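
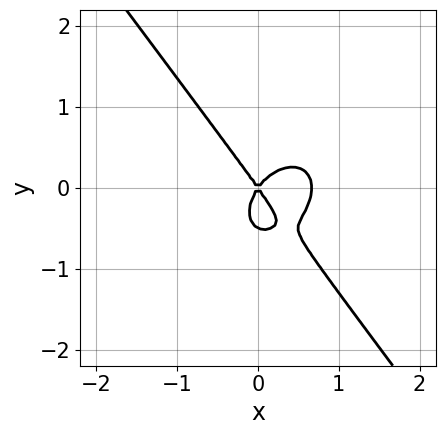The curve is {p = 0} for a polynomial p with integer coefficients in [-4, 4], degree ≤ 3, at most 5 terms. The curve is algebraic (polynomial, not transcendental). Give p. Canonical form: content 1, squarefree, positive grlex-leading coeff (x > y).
(a) Degree: the shape is more complex than any degree-2 curve, so deg p = 3.
(b) Checking where it meets the axes: one x-axis crossing is at x = 0; one y-axis crossing is at y = 0.
(c) Matching integer coefficients to the picture gives p.

3*x^3 + x*y^2 + 2*y^3 - 2*x^2 + y^2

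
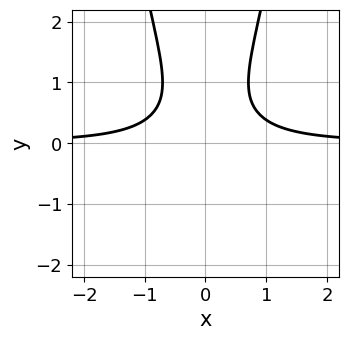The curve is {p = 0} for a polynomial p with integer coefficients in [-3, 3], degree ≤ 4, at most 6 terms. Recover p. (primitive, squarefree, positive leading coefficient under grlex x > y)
2*x^2*y - y^2 + y - 1

The degree is 3 — no degree-2 curve has this shape.
Symmetries: the x ↦ −x reflection is a symmetry, so x appears only in even powers.
Reading off the gridlines: it misses every integer gridline on the y-axis; it misses every integer gridline on the x-axis.
Assembling these constraints gives the stated polynomial.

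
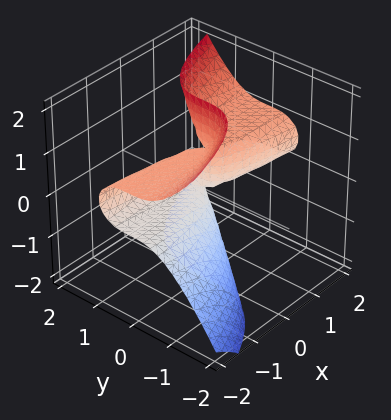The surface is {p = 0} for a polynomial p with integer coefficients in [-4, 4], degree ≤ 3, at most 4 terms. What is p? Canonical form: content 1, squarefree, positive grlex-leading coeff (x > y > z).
(a) The degree is 3 — the shape is more complex than any degree-2 surface.
(b) Checking where it meets the axes: every point of the x-axis in the box is on the surface; every point of the z-axis in the box is on the surface; it crosses the y-axis at the gridline y = 0.
(c) Together with the visible shape, these determine p as stated.

x*z^2 - y^3 - x*z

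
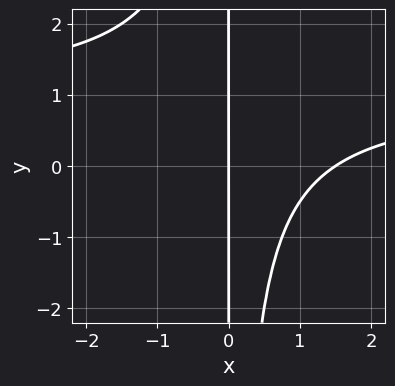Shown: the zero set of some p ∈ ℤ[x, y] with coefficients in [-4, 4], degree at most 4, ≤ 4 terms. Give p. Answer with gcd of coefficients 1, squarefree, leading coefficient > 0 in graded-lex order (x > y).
(a) Degree: a generic line meets the curve in up to 3 points, so deg p = 3.
(b) From the axis intercepts and sections: every point of the y-axis in the box is on the curve; it meets the x-axis at x = 0 (among the integer gridlines).
(c) Assembling these constraints gives the stated polynomial.

2*x^2*y - 2*x^2 + 3*x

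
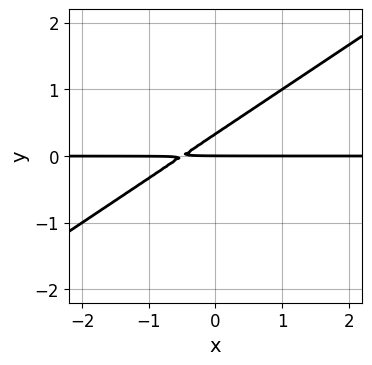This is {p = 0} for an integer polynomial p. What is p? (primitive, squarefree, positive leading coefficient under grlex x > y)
2*x*y - 3*y^2 + y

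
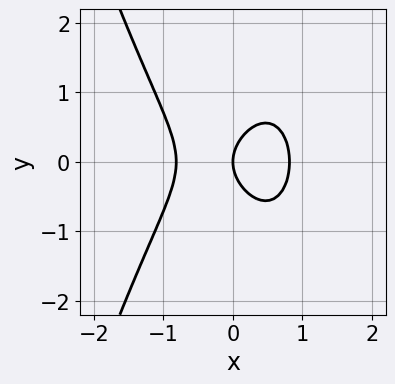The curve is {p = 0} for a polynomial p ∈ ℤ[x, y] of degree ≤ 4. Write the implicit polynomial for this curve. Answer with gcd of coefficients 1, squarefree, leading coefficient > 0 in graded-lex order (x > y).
First, the degree is 3 — no degree-2 curve has this shape.
Then, symmetries: mirror symmetry y ↦ −y ⇒ only even powers of y.
Next, reading off the gridlines: one y-axis crossing is at y = 0; it crosses the x-axis at the gridline x = 0.
Finally, putting this together gives p.

3*x^3 + 2*y^2 - 2*x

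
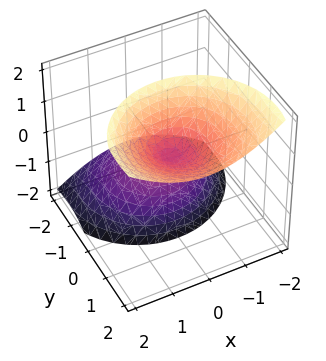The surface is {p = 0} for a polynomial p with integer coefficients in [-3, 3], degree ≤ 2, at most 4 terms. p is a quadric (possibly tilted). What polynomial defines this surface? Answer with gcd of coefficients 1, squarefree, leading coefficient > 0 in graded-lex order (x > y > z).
2*x^2 + 2*y^2 - 3*y*z - z^2

(a) I count 2 distinct pieces. Treating them together as one polynomial.
(b) deg p = 2. The shape is more complex than any degree-1 surface.
(c) Checking where it meets the axes: it meets the y-axis at y = 0 (among the integer gridlines); it crosses the x-axis at the gridline x = 0.
(d) Matching integer coefficients to the picture gives p.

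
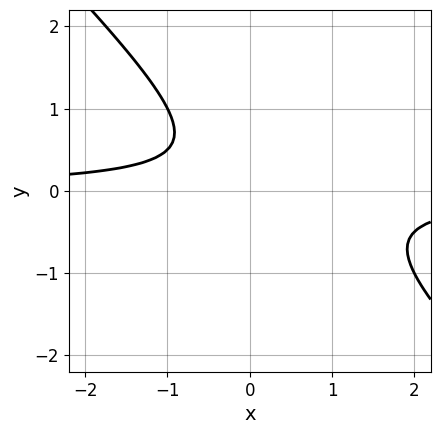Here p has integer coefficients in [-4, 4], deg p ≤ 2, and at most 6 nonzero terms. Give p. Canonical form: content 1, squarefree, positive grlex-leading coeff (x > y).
2*x*y + 2*y^2 - y + 1

1. Degree: a generic line meets the curve in up to 2 points, so deg p = 2.
2. Reading off the gridlines: the curve avoids every integer x-axis point in the box; the curve avoids every integer y-axis point in the box.
3. Assembling these constraints gives the stated polynomial.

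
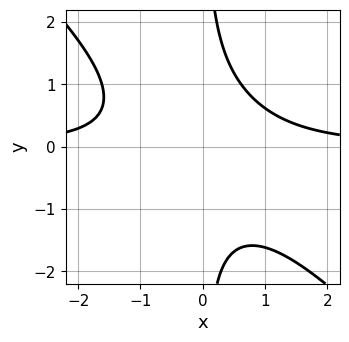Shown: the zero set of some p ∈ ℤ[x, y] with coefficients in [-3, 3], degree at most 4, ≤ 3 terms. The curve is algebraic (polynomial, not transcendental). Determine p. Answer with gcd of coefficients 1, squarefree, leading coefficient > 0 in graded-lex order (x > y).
x^2*y + x*y^2 - 1

(a) Degree: a generic line meets the curve in up to 3 points, so deg p = 3.
(b) From the axis intercepts and sections: it misses every integer gridline on the y-axis; the curve avoids every integer x-axis point in the box.
(c) Assembling these constraints gives the stated polynomial.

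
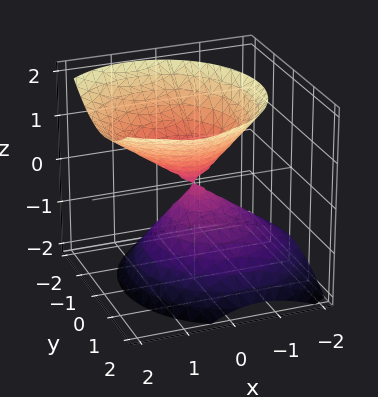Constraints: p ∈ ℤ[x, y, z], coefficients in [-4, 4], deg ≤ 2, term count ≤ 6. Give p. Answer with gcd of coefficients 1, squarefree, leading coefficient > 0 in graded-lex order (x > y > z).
3*x^2 - 2*x*z + 3*y^2 - 3*z^2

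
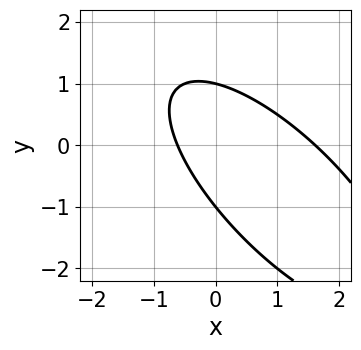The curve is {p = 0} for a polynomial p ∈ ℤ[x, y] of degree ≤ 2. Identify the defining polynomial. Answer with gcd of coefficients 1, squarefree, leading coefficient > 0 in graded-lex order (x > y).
2*x^2 + 3*x*y + 2*y^2 - 2*x - 2

(a) Degree: the shape is more complex than any degree-1 curve, so deg p = 2.
(b) From the axis intercepts and sections: the y-axis gridline crossings are at y ∈ {-1, 1}.
(c) Putting this together gives p.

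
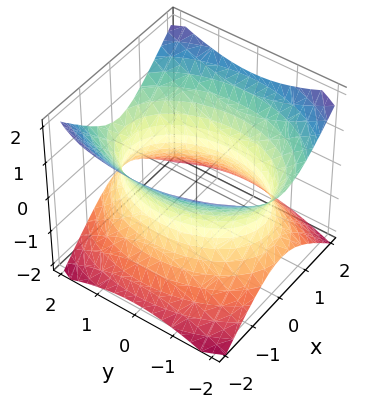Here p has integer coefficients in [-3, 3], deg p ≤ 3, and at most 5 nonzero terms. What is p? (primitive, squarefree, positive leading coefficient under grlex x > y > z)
First, the degree is 2 — an hourglass — one-sheet hyperboloid; a quadric.
Next, symmetries: the x ↦ −x reflection is a symmetry, so x appears only in even powers; the y ↦ −y reflection is a symmetry, so y appears only in even powers; mirror symmetry z ↦ −z ⇒ only even powers of z.
Then, checking where it meets the axes: it misses every integer gridline on the z-axis.
Finally, together with the visible shape, these determine p as stated.

2*x^2 + y^2 - 2*z^2 - 3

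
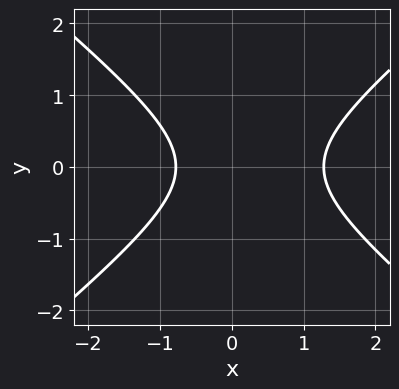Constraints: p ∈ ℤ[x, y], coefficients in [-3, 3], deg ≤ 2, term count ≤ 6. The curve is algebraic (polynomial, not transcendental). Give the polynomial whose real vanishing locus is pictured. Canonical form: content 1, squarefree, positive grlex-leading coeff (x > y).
2*x^2 - 3*y^2 - x - 2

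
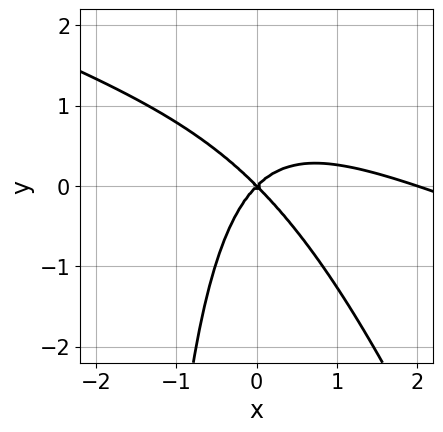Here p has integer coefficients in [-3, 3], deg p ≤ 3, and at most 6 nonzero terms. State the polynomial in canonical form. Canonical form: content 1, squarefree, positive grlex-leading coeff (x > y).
x^3 + 3*x^2*y + x*y^2 - 2*x^2 + 2*y^2

First, degree: the shape is more complex than any degree-2 curve, so deg p = 3.
Then, from the visible intercepts: it crosses the y-axis at the gridline y = 0; the x-axis gridline crossings are at x ∈ {0, 2}.
Finally, these observations pin down the coefficients.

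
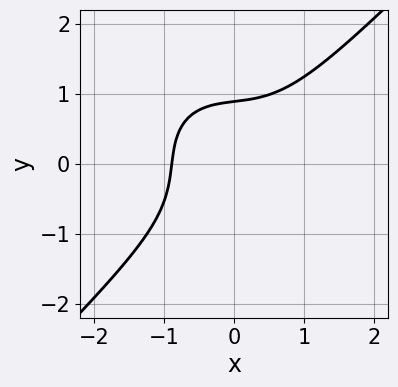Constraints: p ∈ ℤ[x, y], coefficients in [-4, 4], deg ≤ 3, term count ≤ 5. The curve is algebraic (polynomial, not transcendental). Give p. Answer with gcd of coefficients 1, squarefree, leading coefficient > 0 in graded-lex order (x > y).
3*x^3 - 3*y^3 + x - y + 3

First, deg p = 3.
Finally, matching integer coefficients to the picture gives p.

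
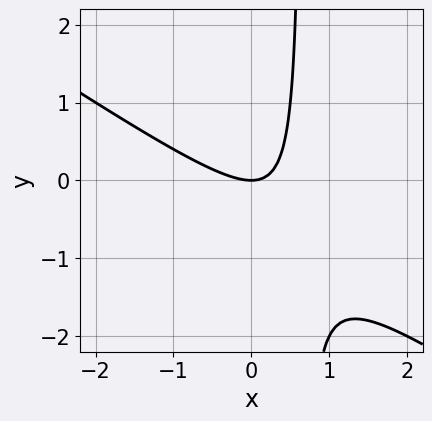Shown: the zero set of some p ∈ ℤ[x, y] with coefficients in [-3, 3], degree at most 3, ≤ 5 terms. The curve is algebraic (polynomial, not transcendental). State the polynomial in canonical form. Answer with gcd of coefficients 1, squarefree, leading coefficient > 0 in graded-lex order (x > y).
2*x^2 + 3*x*y - 2*y

(a) deg p = 2.
(b) Against the integer gridlines: it crosses the y-axis at the gridline y = 0; it meets the x-axis at x = 0 (among the integer gridlines).
(c) The integer polynomial consistent with all of this is the stated p.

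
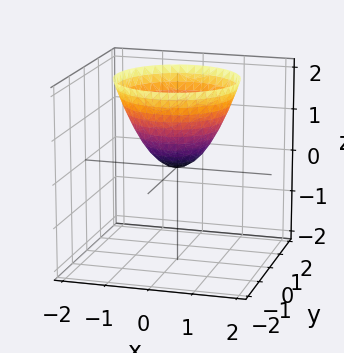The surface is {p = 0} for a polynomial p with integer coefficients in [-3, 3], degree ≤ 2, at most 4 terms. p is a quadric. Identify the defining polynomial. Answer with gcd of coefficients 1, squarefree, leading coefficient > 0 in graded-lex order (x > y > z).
Degree: a single bowl opening along one axis; a quadric, so deg p = 2.
Symmetries: every cross-section ⟂ z is a circle, so x, y appear only via x² + y².
Against the integer gridlines: a circular section at z = 2 has radius between 1 and 2; one z-axis crossing is at z = 0.
Putting this together gives p.

x^2 + y^2 - z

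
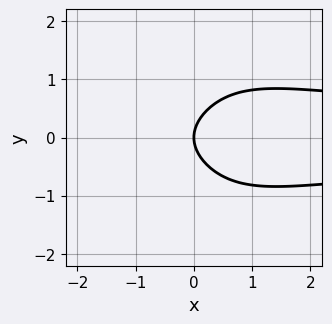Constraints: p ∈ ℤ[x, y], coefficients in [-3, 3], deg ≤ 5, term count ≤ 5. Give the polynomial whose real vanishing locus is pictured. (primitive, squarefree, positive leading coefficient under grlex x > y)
x^2*y^2 + 2*y^2 - 2*x

First, degree: the shape is more complex than any degree-3 curve, so deg p = 4.
Next, symmetries: the y ↦ −y reflection is a symmetry, so y appears only in even powers.
Next, checking where it meets the axes: it crosses the x-axis at the gridline x = 0; one y-axis crossing is at y = 0.
Finally, the integer polynomial consistent with all of this is the stated p.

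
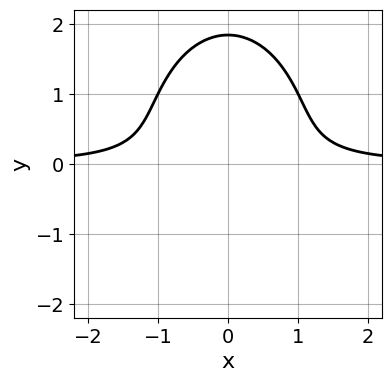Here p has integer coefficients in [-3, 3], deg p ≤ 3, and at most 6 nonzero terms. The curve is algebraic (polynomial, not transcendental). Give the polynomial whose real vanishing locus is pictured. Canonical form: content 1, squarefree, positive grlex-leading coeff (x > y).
First, the degree is 3 — a generic line meets the curve in up to 3 points.
Then, symmetries: the x ↦ −x reflection is a symmetry, so x appears only in even powers.
Next, observable constraints: it misses every integer gridline on the x-axis.
Finally, together with the visible shape, these determine p as stated.

2*x^2*y + y^3 - y^2 - y - 1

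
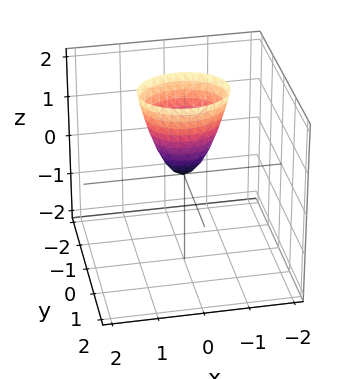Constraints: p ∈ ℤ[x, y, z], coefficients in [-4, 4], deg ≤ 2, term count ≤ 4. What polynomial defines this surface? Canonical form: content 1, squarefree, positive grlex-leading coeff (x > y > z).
2*x^2 + 3*y^2 - z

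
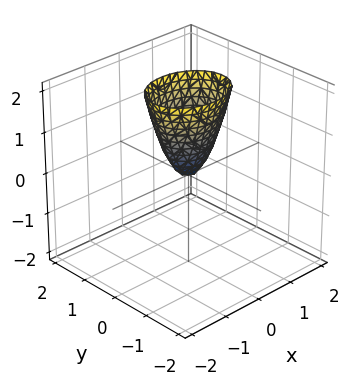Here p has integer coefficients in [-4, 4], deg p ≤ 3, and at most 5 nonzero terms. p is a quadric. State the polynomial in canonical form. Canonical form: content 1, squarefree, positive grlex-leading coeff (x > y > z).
First, degree: a paraboloid; a quadric, so deg p = 2.
Then, symmetries: mirror symmetry x ↦ −x ⇒ only even powers of x; the y ↦ −y reflection is a symmetry, so y appears only in even powers.
Next, reading off the gridlines: it meets the z-axis at z = 0 (among the integer gridlines); one y-axis crossing is at y = 0; it crosses the x-axis at the gridline x = 0.
Finally, together with the visible shape, these determine p as stated.

2*x^2 + 3*y^2 - z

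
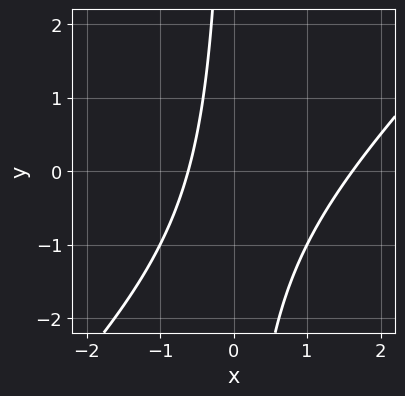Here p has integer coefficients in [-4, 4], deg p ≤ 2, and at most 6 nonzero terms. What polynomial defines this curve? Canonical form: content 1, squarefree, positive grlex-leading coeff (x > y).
First, deg p = 2. No degree-1 curve has this shape.
Next, checking where it meets the axes: no y-intercept at any integer in the box.
Finally, these observations pin down the coefficients.

x^2 - x*y - x - 1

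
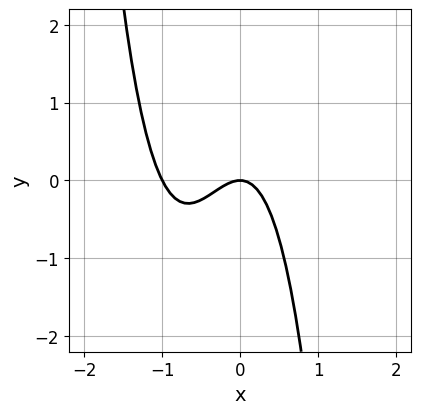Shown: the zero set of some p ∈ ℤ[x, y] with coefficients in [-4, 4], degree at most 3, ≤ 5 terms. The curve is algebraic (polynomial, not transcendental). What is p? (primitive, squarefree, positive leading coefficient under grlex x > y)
(a) Degree: no degree-2 curve has this shape, so deg p = 3.
(b) From the visible intercepts: one y-axis crossing is at y = 0; the x-axis gridline crossings are at x ∈ {-1, 0}.
(c) Fitting integer coefficients to these (and the overall shape) gives p.

2*x^3 + 2*x^2 + y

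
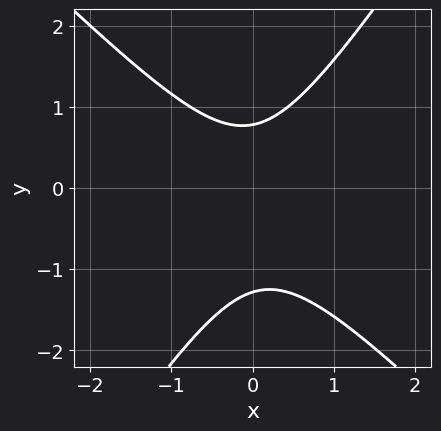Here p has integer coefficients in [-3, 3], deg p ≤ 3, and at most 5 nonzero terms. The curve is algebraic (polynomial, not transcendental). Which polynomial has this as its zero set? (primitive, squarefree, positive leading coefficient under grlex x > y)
First, the degree is 2 — no degree-1 curve has this shape.
Then, from the axis intercepts and sections: no x-intercept at any integer in the box.
Finally, fitting integer coefficients to these (and the overall shape) gives p.

3*x^2 + x*y - 2*y^2 - y + 2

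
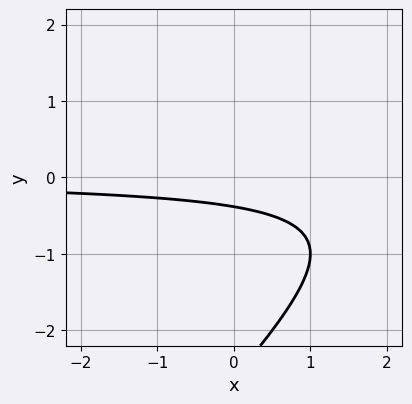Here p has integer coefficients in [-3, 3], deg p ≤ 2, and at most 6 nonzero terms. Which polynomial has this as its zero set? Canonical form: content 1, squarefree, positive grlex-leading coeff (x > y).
x*y - y^2 - 3*y - 1

1. deg p = 2.
2. From the axis intercepts and sections: the curve avoids every integer x-axis point in the box.
3. Matching integer coefficients to the picture gives p.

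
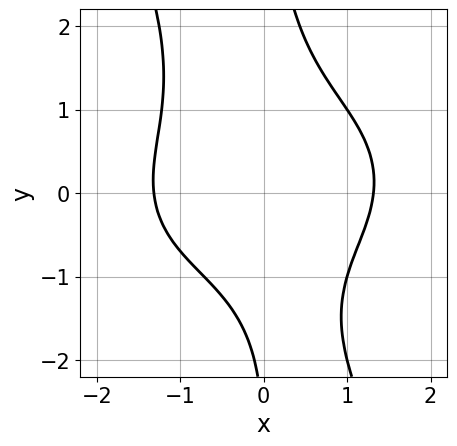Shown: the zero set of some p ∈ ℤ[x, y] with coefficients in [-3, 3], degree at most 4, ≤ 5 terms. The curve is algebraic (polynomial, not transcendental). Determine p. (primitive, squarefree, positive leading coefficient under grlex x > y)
(a) deg p = 4. No degree-3 curve has this shape.
(b) Reading off the gridlines: the curve avoids every integer y-axis point in the box.
(c) Together with the visible shape, these determine p as stated.

x^4 + 2*x^2*y^2 + x*y^3 - y - 3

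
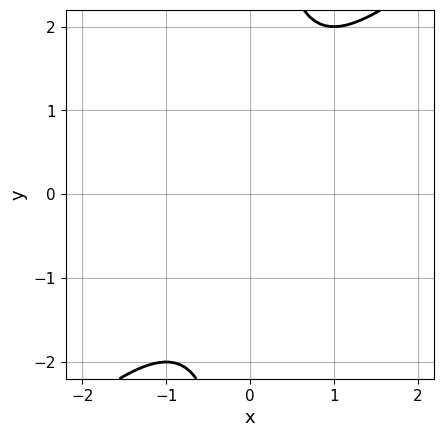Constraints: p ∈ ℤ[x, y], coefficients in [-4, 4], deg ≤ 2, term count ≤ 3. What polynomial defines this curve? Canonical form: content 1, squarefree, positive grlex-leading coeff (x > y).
x^2 - x*y + 1

The degree is 2 — a generic line meets the curve in up to 2 points.
Checking where it meets the axes: the curve avoids every integer y-axis point in the box; the curve avoids every integer x-axis point in the box.
Assembling these constraints gives the stated polynomial.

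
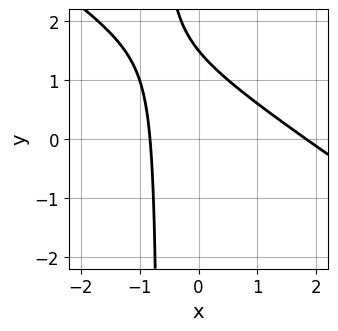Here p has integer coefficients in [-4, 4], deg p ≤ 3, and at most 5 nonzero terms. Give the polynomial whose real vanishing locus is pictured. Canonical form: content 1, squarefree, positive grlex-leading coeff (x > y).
2*x^2 + 3*x*y - 2*x + 2*y - 3

(a) Degree: the shape is more complex than any degree-1 curve, so deg p = 2.
(b) Putting this together gives p.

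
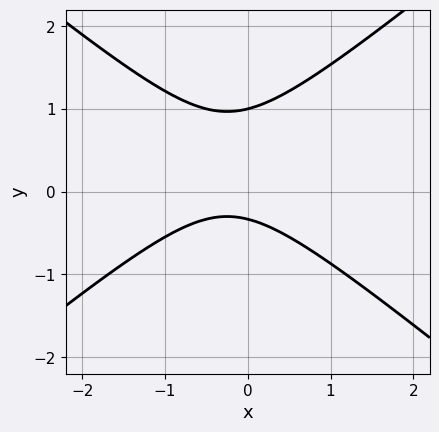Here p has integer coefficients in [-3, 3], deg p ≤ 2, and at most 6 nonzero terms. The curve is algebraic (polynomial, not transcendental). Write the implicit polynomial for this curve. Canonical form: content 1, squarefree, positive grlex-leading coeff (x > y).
First, deg p = 2. The shape is more complex than any degree-1 curve.
Next, against the integer gridlines: it misses every integer gridline on the x-axis; one y-axis crossing is at y = 1.
Finally, together with the visible shape, these determine p as stated.

2*x^2 - 3*y^2 + x + 2*y + 1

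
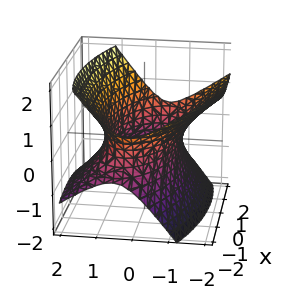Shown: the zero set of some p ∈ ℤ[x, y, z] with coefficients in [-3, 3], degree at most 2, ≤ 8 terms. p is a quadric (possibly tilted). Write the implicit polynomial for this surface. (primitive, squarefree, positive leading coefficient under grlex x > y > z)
(a) The degree is 2 — no degree-1 surface has this shape.
(b) From the visible intercepts: among the integer gridlines, it crosses the y-axis at y ∈ {-1, 1}; the surface avoids every integer z-axis point in the box.
(c) Putting this together gives p.

x^2 + x*y + 3*y^2 + 2*y*z - 3*z^2 - 3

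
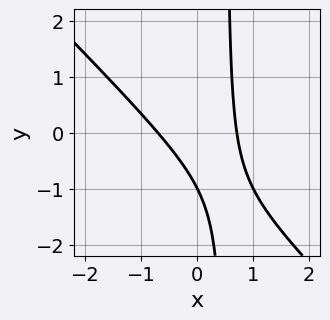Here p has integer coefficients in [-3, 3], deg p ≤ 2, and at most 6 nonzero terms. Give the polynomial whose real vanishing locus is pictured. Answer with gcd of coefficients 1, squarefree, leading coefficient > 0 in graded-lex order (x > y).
1. The degree is 2 — no degree-1 curve has this shape.
2. Reading off the gridlines: one y-axis crossing is at y = -1.
3. The integer polynomial consistent with all of this is the stated p.

2*x^2 + 2*x*y - y - 1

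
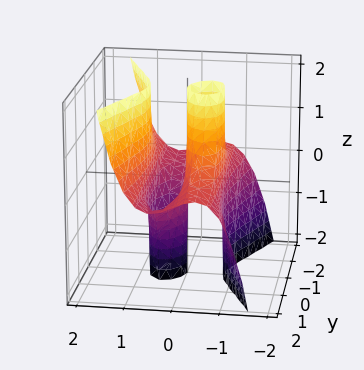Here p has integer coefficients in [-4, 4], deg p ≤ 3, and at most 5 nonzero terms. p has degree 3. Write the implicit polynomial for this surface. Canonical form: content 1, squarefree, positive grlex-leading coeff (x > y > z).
1. deg p = 3. The shape is more complex than any degree-2 surface.
2. Reading off the gridlines: the visible z-axis segment lies entirely on the surface; the visible y-axis segment lies entirely on the surface.
3. Putting this together gives p.

3*x^3 - y^2*z - 2*x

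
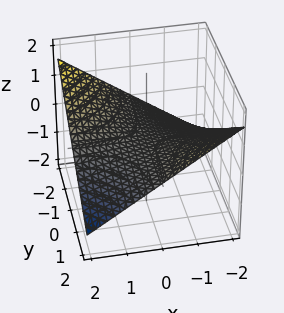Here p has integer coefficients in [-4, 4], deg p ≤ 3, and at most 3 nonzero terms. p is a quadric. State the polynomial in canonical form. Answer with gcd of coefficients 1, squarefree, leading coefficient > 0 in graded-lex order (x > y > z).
x*y + 3*z

(a) The degree is 2 — a hyperbolic paraboloid; a quadric.
(b) Against the integer gridlines: the visible x-axis segment lies entirely on the surface; one z-axis crossing is at z = 0; every point of the y-axis in the box is on the surface.
(c) Matching integer coefficients to the picture gives p.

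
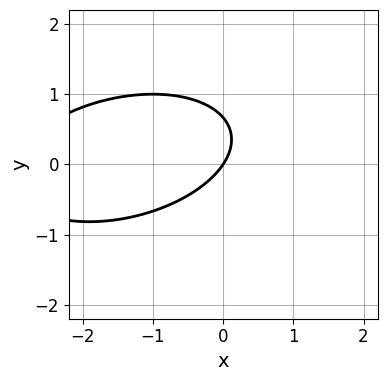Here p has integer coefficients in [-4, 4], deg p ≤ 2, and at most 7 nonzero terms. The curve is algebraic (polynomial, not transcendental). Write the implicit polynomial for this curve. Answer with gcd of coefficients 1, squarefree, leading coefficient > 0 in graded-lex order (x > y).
1. Degree: a generic line meets the curve in up to 2 points, so deg p = 2.
2. Against the integer gridlines: it crosses the y-axis at the gridline y = 0; it crosses the x-axis at the gridline x = 0.
3. Assembling these constraints gives the stated polynomial.

x^2 - x*y + 3*y^2 + 3*x - 2*y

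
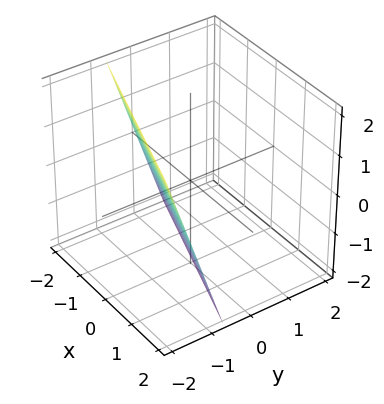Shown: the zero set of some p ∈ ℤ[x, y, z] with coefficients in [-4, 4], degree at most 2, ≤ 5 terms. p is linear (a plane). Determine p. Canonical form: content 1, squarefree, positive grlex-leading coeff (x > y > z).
x + 3*y + z + 2

1. deg p = 1. The surface is flat (a plane).
2. Reading off the gridlines: it crosses the x-axis at the gridline x = -2; one z-axis crossing is at z = -2.
3. Together with the visible shape, these determine p as stated.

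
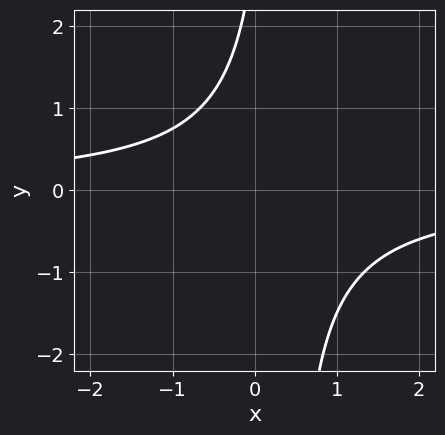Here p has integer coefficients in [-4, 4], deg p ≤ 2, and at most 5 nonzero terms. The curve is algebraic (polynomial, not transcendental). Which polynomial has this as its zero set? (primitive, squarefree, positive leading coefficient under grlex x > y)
First, degree: the shape is more complex than any degree-1 curve, so deg p = 2.
Then, checking where it meets the axes: the curve avoids every integer y-axis point in the box; no x-intercept at any integer in the box.
Finally, fitting integer coefficients to these (and the overall shape) gives p.

3*x*y - y + 3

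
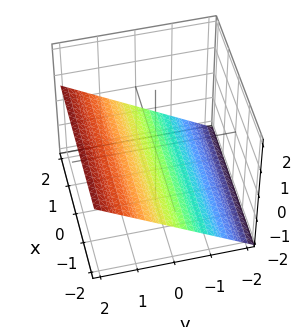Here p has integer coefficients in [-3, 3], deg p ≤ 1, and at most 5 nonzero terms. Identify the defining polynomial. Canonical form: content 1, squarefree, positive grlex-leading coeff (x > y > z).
2*y - 3*z - 2

1. The degree is 1 — the surface is flat (a plane).
2. Reading off the gridlines: the surface avoids every integer x-axis point in the box; it crosses the y-axis at the gridline y = 1.
3. Together with the visible shape, these determine p as stated.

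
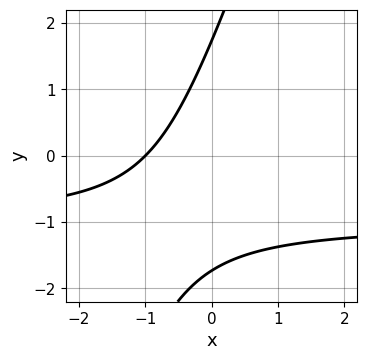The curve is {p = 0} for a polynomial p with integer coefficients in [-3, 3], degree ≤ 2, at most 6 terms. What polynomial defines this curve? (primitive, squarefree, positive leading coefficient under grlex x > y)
(a) The degree is 2 — a generic line meets the curve in up to 2 points.
(b) Checking where it meets the axes: it crosses the x-axis at the gridline x = -1.
(c) Fitting integer coefficients to these (and the overall shape) gives p.

3*x*y - y^2 + 3*x + 3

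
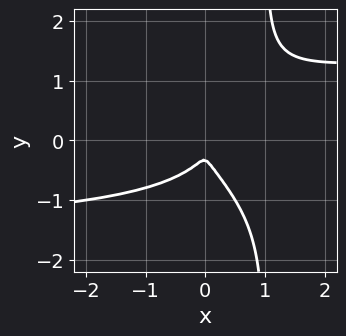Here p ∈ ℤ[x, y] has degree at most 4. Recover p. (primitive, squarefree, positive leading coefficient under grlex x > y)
x^2*y^2 + 3*x*y^3 - 3*y^3 - 3*x^2 - y^2

First, deg p = 4. No degree-3 curve has this shape.
Finally, putting this together gives p.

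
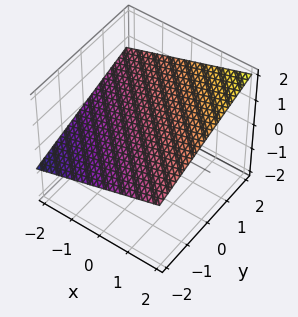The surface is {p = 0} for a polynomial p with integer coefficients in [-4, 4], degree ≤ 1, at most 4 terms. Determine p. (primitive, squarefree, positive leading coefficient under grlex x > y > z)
x + y - 3*z + 2

1. Degree: the surface is flat (a plane), so deg p = 1.
2. Reading off the gridlines: one y-axis crossing is at y = -2; one x-axis crossing is at x = -2.
3. These observations pin down the coefficients.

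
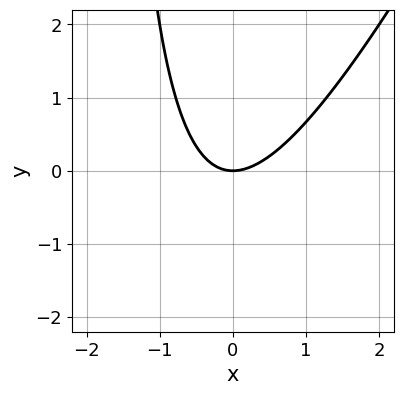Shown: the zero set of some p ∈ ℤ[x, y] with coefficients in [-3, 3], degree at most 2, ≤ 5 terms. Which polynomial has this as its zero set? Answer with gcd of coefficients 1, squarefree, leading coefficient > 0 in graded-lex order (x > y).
2*x^2 - x*y - 2*y

1. The degree is 2 — the shape is more complex than any degree-1 curve.
2. From the visible intercepts: it meets the x-axis at x = 0 (among the integer gridlines); it meets the y-axis at y = 0 (among the integer gridlines).
3. These observations pin down the coefficients.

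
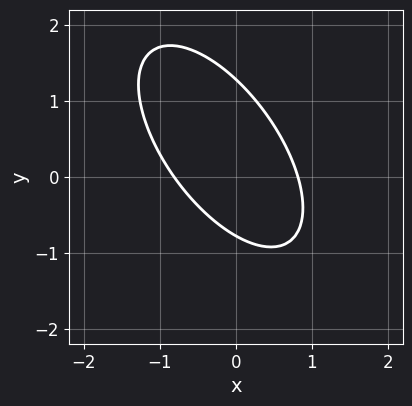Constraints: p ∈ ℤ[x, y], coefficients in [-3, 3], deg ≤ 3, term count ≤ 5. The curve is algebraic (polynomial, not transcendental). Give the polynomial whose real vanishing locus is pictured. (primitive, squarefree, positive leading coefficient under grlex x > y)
1. deg p = 2.
2. Putting this together gives p.

3*x^2 + 3*x*y + 2*y^2 - y - 2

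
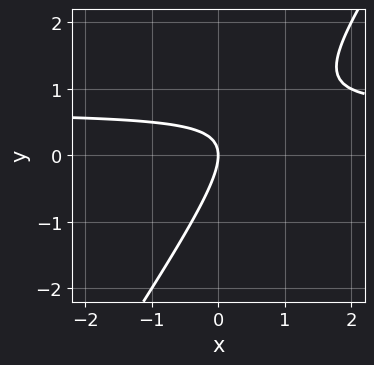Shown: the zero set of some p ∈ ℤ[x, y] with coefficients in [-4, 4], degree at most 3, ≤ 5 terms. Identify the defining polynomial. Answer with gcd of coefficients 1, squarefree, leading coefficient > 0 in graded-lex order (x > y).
First, degree: a generic line meets the curve in up to 2 points, so deg p = 2.
Next, reading off the gridlines: one x-axis crossing is at x = 0; one y-axis crossing is at y = 0.
Finally, putting this together gives p.

3*x*y - 2*y^2 - 2*x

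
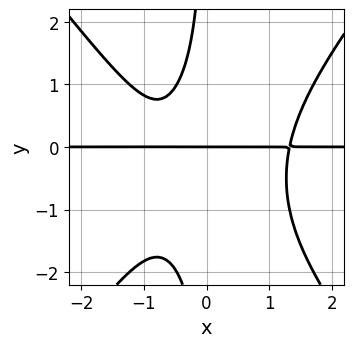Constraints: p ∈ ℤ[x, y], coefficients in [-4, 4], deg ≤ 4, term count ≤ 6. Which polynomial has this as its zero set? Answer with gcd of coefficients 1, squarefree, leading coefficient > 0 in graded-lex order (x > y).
3*x^3*y - 2*x*y^3 - 2*x*y^2 - 3*x*y - 3*y

(a) The degree is 4 — no degree-3 curve has this shape.
(b) Observable constraints: every point of the x-axis in the box is on the curve; it crosses the y-axis at the gridline y = 0.
(c) These observations pin down the coefficients.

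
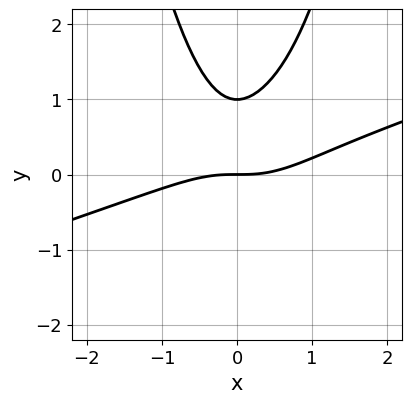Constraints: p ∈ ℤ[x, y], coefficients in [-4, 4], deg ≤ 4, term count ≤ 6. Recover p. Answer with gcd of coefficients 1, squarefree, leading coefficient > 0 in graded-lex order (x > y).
x^3 - 3*x^2*y + 2*y^2 - 2*y

deg p = 3. No degree-2 curve has this shape.
From the axis intercepts and sections: it crosses the x-axis at the gridline x = 0; among the integer gridlines, it crosses the y-axis at y ∈ {0, 1}.
Together with the visible shape, these determine p as stated.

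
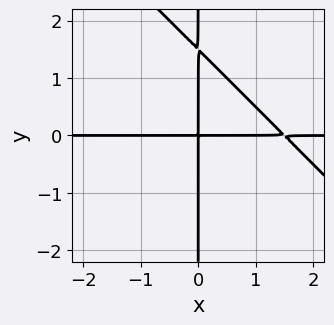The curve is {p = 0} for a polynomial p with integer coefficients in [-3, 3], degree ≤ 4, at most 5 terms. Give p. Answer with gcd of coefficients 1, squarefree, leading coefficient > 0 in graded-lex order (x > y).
2*x^2*y + 2*x*y^2 - 3*x*y

The degree is 3 — the shape is more complex than any degree-2 curve.
Observable constraints: the visible x-axis segment lies entirely on the curve; the visible y-axis segment lies entirely on the curve.
Assembling these constraints gives the stated polynomial.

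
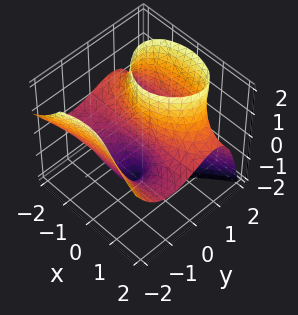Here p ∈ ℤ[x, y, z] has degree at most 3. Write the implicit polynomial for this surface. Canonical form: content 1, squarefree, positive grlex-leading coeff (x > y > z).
x^2*z + y^3 - y*z - 2*y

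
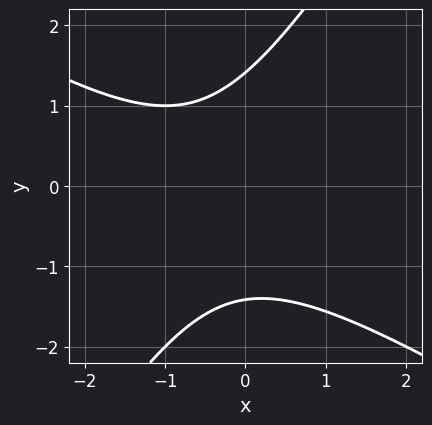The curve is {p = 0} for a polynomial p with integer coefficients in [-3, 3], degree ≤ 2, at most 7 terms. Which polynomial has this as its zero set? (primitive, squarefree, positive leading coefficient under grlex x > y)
x^2 + x*y - y^2 + x + 2

deg p = 2. A generic line meets the curve in up to 2 points.
From the visible intercepts: the curve avoids every integer x-axis point in the box.
These observations pin down the coefficients.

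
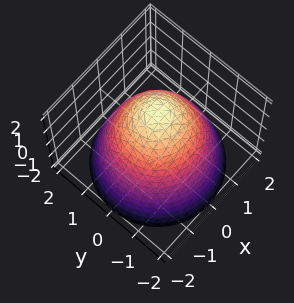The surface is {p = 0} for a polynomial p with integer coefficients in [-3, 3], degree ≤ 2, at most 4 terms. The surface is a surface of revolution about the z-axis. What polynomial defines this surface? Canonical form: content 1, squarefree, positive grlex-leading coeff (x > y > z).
x^2 + y^2 + z - 2

First, deg p = 2. No degree-1 surface has this shape.
Then, symmetries: rotational symmetry about the z-axis ⇒ p depends on x, y only through x² + y².
Next, from the visible intercepts: it crosses the z-axis at the gridline z = 2; a circular section at z = 1 has radius exactly 1.
Finally, fitting integer coefficients to these (and the overall shape) gives p.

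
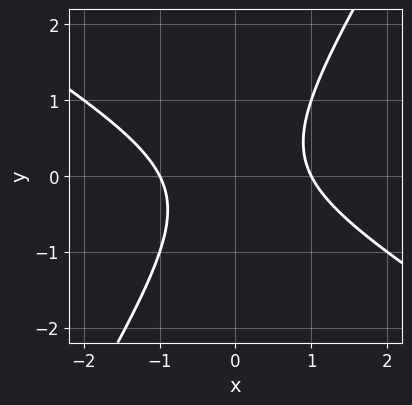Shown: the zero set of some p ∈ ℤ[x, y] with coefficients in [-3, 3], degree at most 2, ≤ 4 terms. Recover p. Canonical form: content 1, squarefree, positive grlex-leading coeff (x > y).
First, the degree is 2 — a generic line meets the curve in up to 2 points.
Next, against the integer gridlines: the x-axis gridline crossings are at x ∈ {-1, 1}; it misses every integer gridline on the y-axis.
Finally, matching integer coefficients to the picture gives p.

x^2 + x*y - y^2 - 1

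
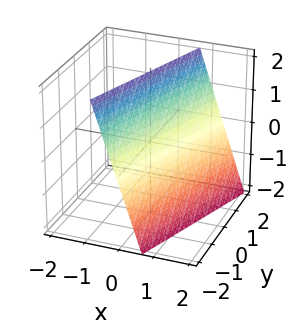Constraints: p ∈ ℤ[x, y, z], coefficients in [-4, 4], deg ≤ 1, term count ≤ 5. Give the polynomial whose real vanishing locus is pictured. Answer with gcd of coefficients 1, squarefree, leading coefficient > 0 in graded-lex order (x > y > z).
3*x - y + z - 2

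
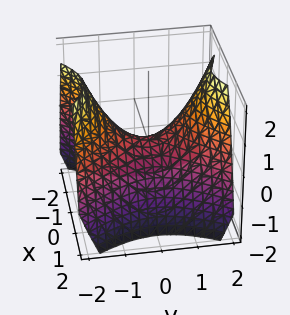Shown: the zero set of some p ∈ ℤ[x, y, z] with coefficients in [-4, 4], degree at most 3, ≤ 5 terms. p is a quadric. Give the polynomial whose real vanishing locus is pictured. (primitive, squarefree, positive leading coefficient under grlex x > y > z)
3*x^2 - 2*y^2 + 3*z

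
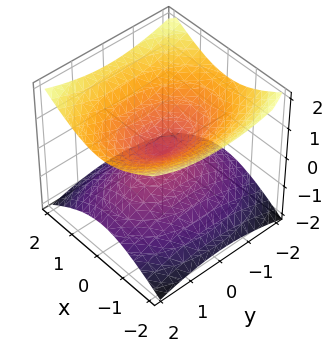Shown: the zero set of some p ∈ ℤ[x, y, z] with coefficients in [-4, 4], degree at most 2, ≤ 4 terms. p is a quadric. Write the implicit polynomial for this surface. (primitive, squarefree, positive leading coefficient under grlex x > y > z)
2*x^2 + y^2 - 3*z^2

First, deg p = 2. Two nappes meeting at a single point; a quadric.
Then, symmetries: it's symmetric under y → −y, forcing even powers of y; mirror symmetry z ↦ −z ⇒ only even powers of z; mirror symmetry x ↦ −x ⇒ only even powers of x.
Then, reading off the gridlines: it crosses the x-axis at the gridline x = 0; one y-axis crossing is at y = 0; it crosses the z-axis at the gridline z = 0.
Finally, matching integer coefficients to the picture gives p.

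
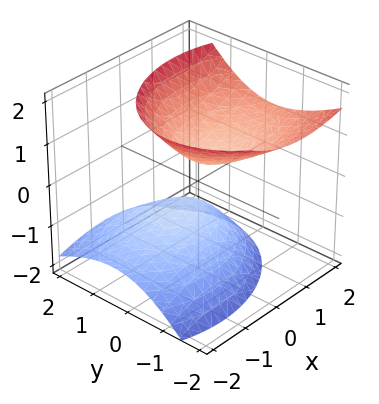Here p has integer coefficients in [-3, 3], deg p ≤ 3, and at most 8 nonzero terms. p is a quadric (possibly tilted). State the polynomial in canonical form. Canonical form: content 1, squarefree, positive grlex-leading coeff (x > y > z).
2*x^2 - 2*x*z + 3*y^2 + 2*y*z - 3*z^2 + 1

I count 2 distinct pieces. They look like related sheets of one shape, so recover p as a whole.
The degree is 2 — no degree-1 surface has this shape.
Reading off the gridlines: the surface avoids every integer x-axis point in the box; no y-intercept at any integer in the box.
Together with the visible shape, these determine p as stated.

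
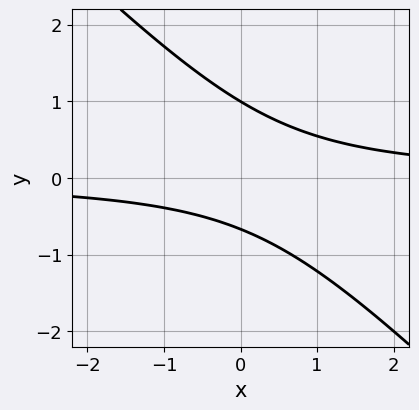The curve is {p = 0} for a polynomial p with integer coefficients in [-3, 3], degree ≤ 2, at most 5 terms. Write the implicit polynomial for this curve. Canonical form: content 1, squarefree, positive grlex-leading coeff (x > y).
3*x*y + 3*y^2 - y - 2

1. Degree: a generic line meets the curve in up to 2 points, so deg p = 2.
2. Observable constraints: it misses every integer gridline on the x-axis; it meets the y-axis at y = 1 (among the integer gridlines).
3. Together with the visible shape, these determine p as stated.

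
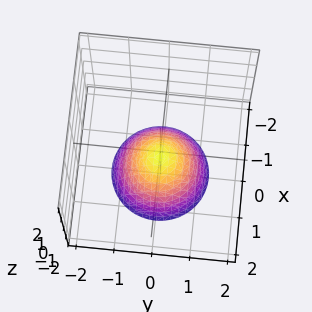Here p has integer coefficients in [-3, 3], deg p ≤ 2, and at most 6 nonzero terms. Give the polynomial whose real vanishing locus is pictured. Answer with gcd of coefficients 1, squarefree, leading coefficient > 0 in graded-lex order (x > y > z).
2*x^2 + 2*y^2 + 2*z + 1

First, degree: a generic line meets the surface in up to 2 points, so deg p = 2.
Next, symmetries: rotational symmetry about the z-axis ⇒ p depends on x, y only through x² + y².
Then, observable constraints: it misses every integer gridline on the y-axis; a circular section at z = -2 has radius between 1 and 2; it misses every integer gridline on the x-axis.
Finally, putting this together gives p.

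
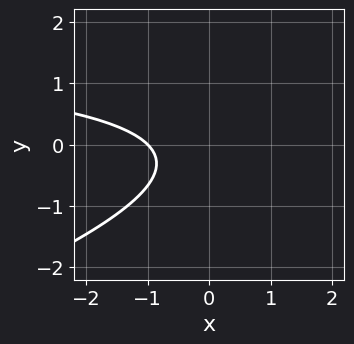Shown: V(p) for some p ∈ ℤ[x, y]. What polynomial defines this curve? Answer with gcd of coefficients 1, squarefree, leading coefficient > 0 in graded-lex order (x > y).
x*y - 3*y^2 - 2*x - y - 2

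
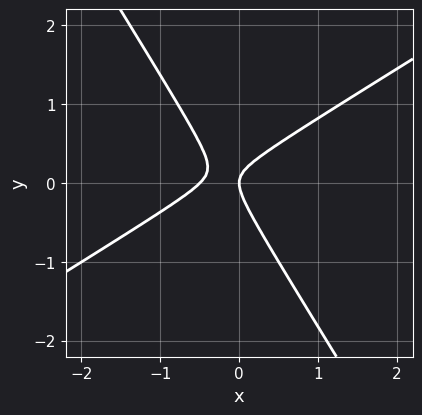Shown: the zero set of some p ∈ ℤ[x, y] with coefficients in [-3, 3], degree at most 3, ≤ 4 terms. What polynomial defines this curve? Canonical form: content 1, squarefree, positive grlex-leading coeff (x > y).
deg p = 2. A generic line meets the curve in up to 2 points.
Checking where it meets the axes: it meets the x-axis at x = 0 (among the integer gridlines); it crosses the y-axis at the gridline y = 0.
Fitting integer coefficients to these (and the overall shape) gives p.

2*x^2 - 2*x*y - 2*y^2 + x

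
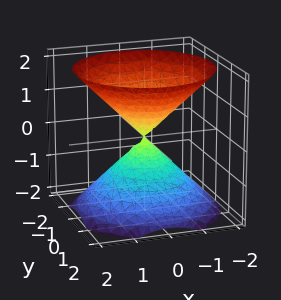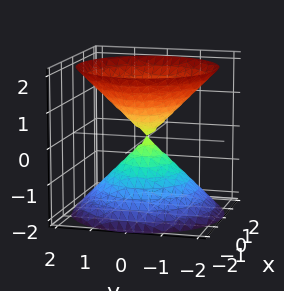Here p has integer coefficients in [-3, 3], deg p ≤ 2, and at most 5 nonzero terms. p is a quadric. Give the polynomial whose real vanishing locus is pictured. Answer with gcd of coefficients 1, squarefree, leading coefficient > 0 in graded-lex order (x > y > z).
(a) There are 2 components. Treating them together as one polynomial.
(b) Degree: a double cone through the origin; a quadric, so deg p = 2.
(c) Symmetries: the z ↦ −z reflection is a symmetry, so z appears only in even powers; rotational symmetry about the z-axis ⇒ p depends on x, y only through x² + y².
(d) Checking where it meets the axes: it crosses the x-axis at the gridline x = 0; a circular section at z = -1 has radius exactly 1; it meets the y-axis at y = 0 (among the integer gridlines).
(e) Assembling these constraints gives the stated polynomial.

x^2 + y^2 - z^2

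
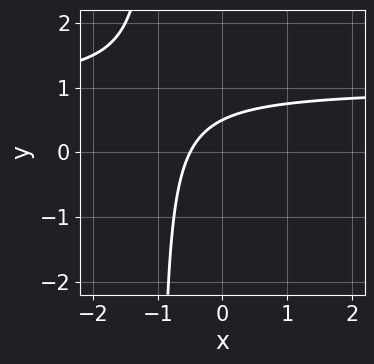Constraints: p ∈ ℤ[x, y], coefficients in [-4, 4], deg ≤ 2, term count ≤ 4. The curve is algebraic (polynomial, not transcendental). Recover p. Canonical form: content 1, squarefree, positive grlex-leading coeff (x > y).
1. deg p = 2.
2. The integer polynomial consistent with all of this is the stated p.

2*x*y - 2*x + 2*y - 1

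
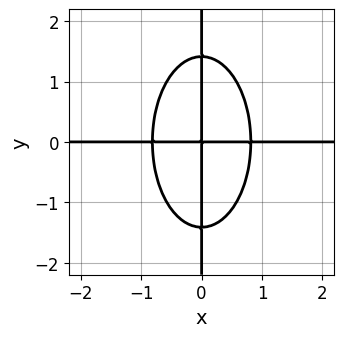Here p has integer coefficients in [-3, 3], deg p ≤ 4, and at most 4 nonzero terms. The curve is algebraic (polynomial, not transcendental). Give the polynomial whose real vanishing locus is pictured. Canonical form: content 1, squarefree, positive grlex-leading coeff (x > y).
deg p = 4. A generic line meets the curve in up to 4 points.
From the visible intercepts: every point of the y-axis in the box is on the curve; the visible x-axis segment lies entirely on the curve.
Matching integer coefficients to the picture gives p.

3*x^3*y + x*y^3 - 2*x*y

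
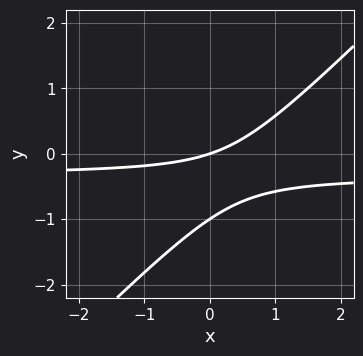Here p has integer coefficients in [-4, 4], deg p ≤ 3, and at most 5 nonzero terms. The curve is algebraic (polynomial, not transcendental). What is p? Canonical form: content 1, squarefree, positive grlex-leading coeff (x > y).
(a) The degree is 2 — a generic line meets the curve in up to 2 points.
(b) From the axis intercepts and sections: among the integer gridlines, it crosses the y-axis at y ∈ {-1, 0}; it crosses the x-axis at the gridline x = 0.
(c) Putting this together gives p.

3*x*y - 3*y^2 + x - 3*y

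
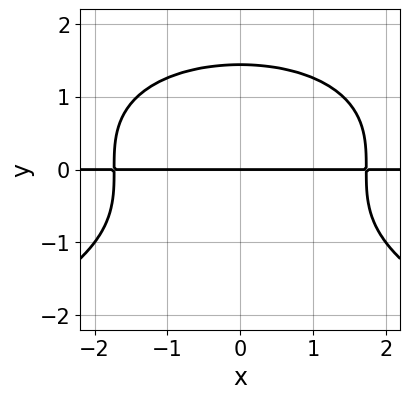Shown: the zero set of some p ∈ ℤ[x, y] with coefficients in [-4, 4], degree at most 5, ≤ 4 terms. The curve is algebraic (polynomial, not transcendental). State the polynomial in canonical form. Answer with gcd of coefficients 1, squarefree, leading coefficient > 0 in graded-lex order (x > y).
y^4 + x^2*y - 3*y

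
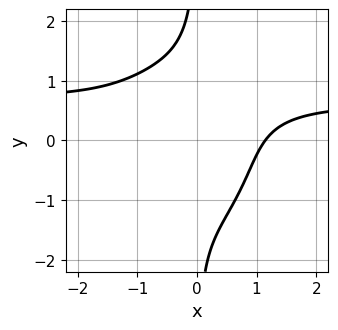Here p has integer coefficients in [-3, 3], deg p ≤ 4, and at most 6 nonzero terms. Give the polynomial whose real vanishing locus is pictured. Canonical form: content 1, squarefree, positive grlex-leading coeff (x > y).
3*x^3*y + 2*x*y^3 - 2*x^3 + x^2*y + 3

(a) deg p = 4. A generic line meets the curve in up to 4 points.
(b) Reading off the gridlines: it misses every integer gridline on the y-axis.
(c) The integer polynomial consistent with all of this is the stated p.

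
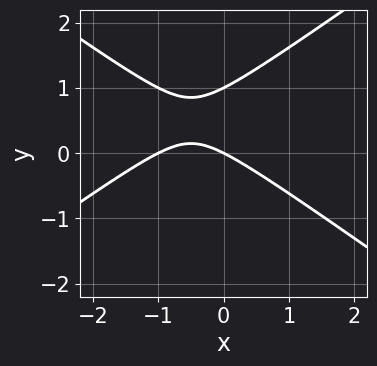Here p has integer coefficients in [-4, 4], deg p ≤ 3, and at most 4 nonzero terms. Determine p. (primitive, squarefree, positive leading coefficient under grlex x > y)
(a) The degree is 2 — the shape is more complex than any degree-1 curve.
(b) From the visible intercepts: among the integer gridlines, it crosses the x-axis at x ∈ {-1, 0}; the y-axis gridline crossings are at y ∈ {0, 1}.
(c) Solving for integer coefficients yields p as stated.

x^2 - 2*y^2 + x + 2*y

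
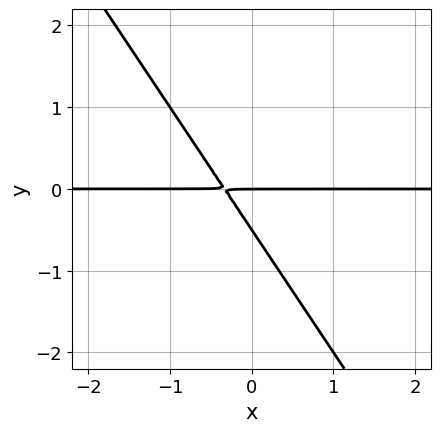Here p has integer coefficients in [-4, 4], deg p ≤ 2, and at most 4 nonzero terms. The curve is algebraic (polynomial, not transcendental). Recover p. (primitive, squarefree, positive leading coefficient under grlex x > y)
3*x*y + 2*y^2 + y

The degree is 2 — a generic line meets the curve in up to 2 points.
Observable constraints: the visible x-axis segment lies entirely on the curve; one y-axis crossing is at y = 0.
Solving for integer coefficients yields p as stated.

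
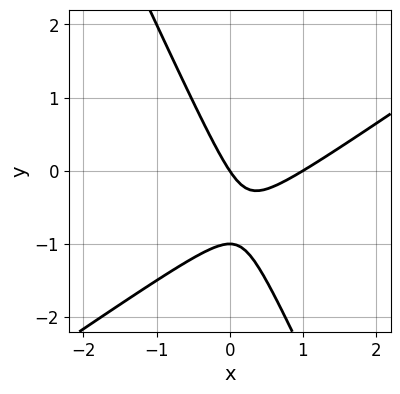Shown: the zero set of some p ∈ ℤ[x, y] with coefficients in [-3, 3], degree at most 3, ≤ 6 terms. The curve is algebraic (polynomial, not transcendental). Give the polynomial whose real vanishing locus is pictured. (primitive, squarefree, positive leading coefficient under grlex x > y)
3*x^2 - 3*x*y - 2*y^2 - 3*x - 2*y

(a) Degree: a generic line meets the curve in up to 2 points, so deg p = 2.
(b) Checking where it meets the axes: among the integer gridlines, it crosses the y-axis at y ∈ {-1, 0}; among the integer gridlines, it crosses the x-axis at x ∈ {0, 1}.
(c) Fitting integer coefficients to these (and the overall shape) gives p.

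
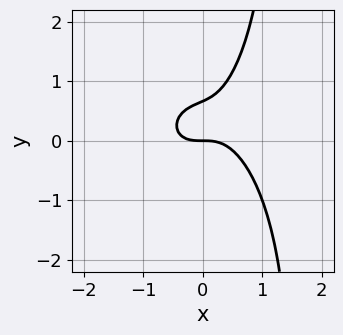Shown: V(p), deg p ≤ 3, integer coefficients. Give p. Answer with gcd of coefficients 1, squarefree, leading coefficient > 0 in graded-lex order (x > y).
First, the degree is 3 — no degree-2 curve has this shape.
Next, checking where it meets the axes: one x-axis crossing is at x = 0; it meets the y-axis at y = 0 (among the integer gridlines).
Finally, assembling these constraints gives the stated polynomial.

3*x^3 + 2*x*y^2 - 3*y^2 + 2*y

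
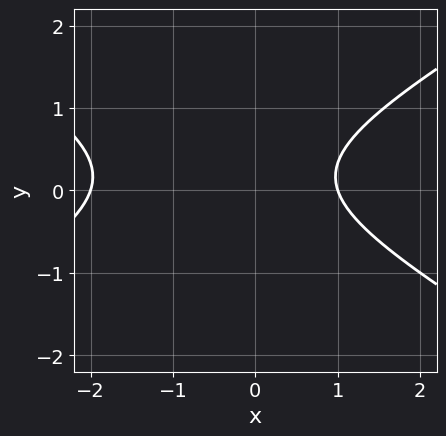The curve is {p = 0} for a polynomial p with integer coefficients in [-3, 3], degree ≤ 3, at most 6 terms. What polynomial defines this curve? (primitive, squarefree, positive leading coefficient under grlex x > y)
deg p = 2. No degree-1 curve has this shape.
Reading off the gridlines: it misses every integer gridline on the y-axis; among the integer gridlines, it crosses the x-axis at x ∈ {-2, 1}.
Putting this together gives p.

x^2 - 3*y^2 + x + y - 2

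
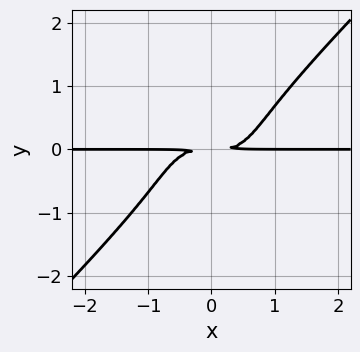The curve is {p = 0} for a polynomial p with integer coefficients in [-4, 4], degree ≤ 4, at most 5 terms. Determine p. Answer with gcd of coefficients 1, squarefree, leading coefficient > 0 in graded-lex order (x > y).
x^3*y - y^4 - y^2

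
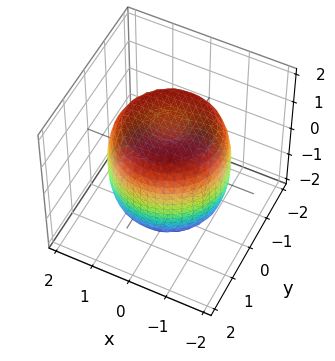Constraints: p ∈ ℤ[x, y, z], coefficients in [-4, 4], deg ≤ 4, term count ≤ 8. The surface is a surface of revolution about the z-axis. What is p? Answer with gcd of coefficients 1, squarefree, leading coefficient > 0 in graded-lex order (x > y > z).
2*x^4 + 4*x^2*y^2 + 2*y^4 - 3*x^2 - 3*y^2 + 2*z^2 - 3

First, degree: no degree-3 surface has this shape, so deg p = 4.
Then, symmetries: the surface is invariant under rotation about z: p = q(x² + y², z).
Next, reading off the gridlines: a circular section at z = -1 has radius between 1 and 2.
Finally, together with the visible shape, these determine p as stated.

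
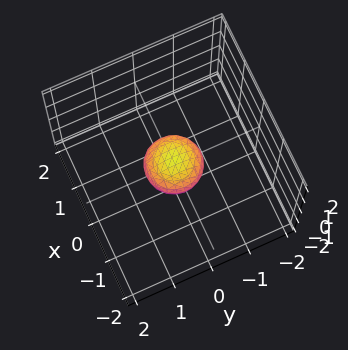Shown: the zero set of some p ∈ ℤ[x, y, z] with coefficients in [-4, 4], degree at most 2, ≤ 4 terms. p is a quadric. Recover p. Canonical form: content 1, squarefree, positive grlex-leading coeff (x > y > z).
2*x^2 + 2*y^2 + 3*z^2 - 1

(a) Degree: a closed, bounded, convex surface; a quadric, so deg p = 2.
(b) Symmetry: every cross-section ⟂ z is a circle, so x, y appear only via x² + y²; it's symmetric under z → −z, forcing even powers of z.
(c) Against the integer gridlines: a circular section at z = 0 has radius between 0 and 1.
(d) Solving for integer coefficients yields p as stated.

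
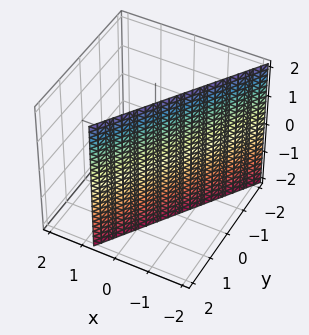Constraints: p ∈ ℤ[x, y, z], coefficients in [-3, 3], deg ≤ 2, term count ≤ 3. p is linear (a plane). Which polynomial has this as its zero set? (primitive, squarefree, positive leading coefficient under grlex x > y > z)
(a) Degree: the surface is flat (a plane), so deg p = 1.
(b) Observable constraints: it crosses the y-axis at the gridline y = 1; it misses every integer gridline on the z-axis.
(c) These observations pin down the coefficients.

3*x - 2*y + 2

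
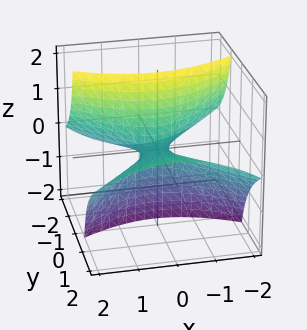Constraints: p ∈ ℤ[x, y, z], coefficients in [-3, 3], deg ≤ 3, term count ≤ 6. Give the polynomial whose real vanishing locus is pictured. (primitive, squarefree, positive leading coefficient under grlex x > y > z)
x^2 - y^2 + 3*y*z + z

(a) The degree is 2 — no degree-1 surface has this shape.
(b) Against the integer gridlines: it crosses the z-axis at the gridline z = 0; it meets the y-axis at y = 0 (among the integer gridlines); it crosses the x-axis at the gridline x = 0.
(c) Solving for integer coefficients yields p as stated.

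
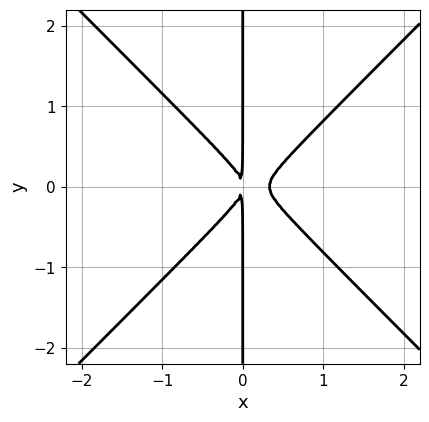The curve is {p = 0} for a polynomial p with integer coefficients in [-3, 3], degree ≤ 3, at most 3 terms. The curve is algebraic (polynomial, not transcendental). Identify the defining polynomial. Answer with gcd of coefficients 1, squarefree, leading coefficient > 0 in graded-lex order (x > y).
3*x^3 - 3*x*y^2 - x^2

(a) deg p = 3. A generic line meets the curve in up to 3 points.
(b) Symmetries: it's symmetric under y → −y, forcing even powers of y.
(c) From the visible intercepts: the visible y-axis segment lies entirely on the curve.
(d) Putting this together gives p.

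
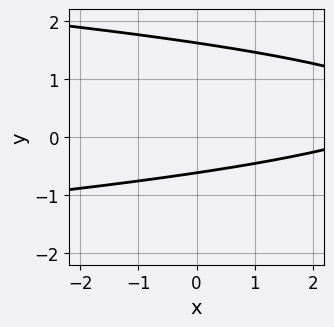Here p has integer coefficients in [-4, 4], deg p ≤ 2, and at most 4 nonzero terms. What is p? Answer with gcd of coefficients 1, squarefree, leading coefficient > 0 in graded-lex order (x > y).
Degree: no degree-1 curve has this shape, so deg p = 2.
From the visible intercepts: it misses every integer gridline on the x-axis.
The integer polynomial consistent with all of this is the stated p.

3*y^2 + x - 3*y - 3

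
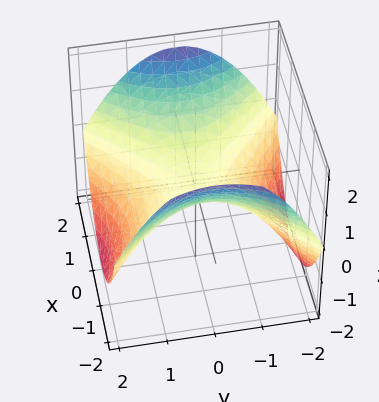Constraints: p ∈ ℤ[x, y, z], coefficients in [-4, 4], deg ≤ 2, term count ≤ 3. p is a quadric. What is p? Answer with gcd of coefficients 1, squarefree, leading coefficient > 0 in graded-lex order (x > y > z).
Degree: a saddle surface; a quadric, so deg p = 2.
Symmetries: it's symmetric under y → −y, forcing even powers of y; it's symmetric under x → −x, forcing even powers of x.
Checking where it meets the axes: it crosses the x-axis at the gridline x = 0; it meets the y-axis at y = 0 (among the integer gridlines); it meets the z-axis at z = 0 (among the integer gridlines).
Matching integer coefficients to the picture gives p.

x^2 - y^2 - 2*z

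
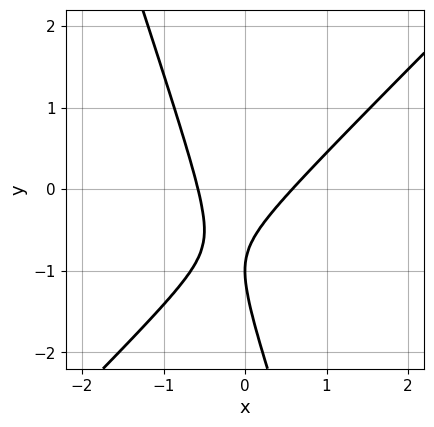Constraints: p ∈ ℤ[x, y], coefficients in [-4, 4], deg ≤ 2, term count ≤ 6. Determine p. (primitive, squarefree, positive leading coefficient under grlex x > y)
First, deg p = 2. No degree-1 curve has this shape.
Next, from the visible intercepts: one y-axis crossing is at y = -1.
Finally, assembling these constraints gives the stated polynomial.

3*x^2 - 2*x*y - y^2 - 2*y - 1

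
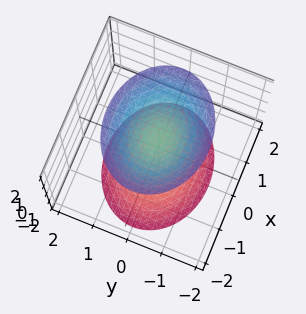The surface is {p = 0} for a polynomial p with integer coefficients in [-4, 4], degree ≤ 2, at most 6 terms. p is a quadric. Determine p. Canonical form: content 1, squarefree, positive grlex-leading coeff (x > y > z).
(a) The picture has 2 separate pieces. Treating them together as one polynomial.
(b) deg p = 2. Two separate bowl-shaped sheets opening away from each other; a quadric.
(c) Symmetries: mirror symmetry y ↦ −y ⇒ only even powers of y; mirror symmetry x ↦ −x ⇒ only even powers of x; the z ↦ −z reflection is a symmetry, so z appears only in even powers.
(d) Against the integer gridlines: the surface avoids every integer x-axis point in the box; no y-intercept at any integer in the box.
(e) These observations pin down the coefficients.

2*x^2 + 3*y^2 - 2*z^2 + 3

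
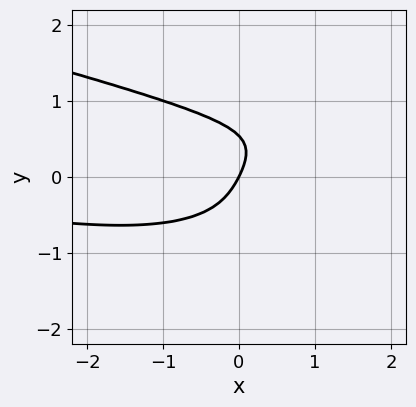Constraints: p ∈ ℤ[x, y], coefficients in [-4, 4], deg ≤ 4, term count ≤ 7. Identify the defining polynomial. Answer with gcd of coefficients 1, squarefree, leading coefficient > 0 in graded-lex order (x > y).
3*y^4 - x^2*y + y^2 + 2*x - y

First, deg p = 4.
Then, checking where it meets the axes: it meets the x-axis at x = 0 (among the integer gridlines); it crosses the y-axis at the gridline y = 0.
Finally, the integer polynomial consistent with all of this is the stated p.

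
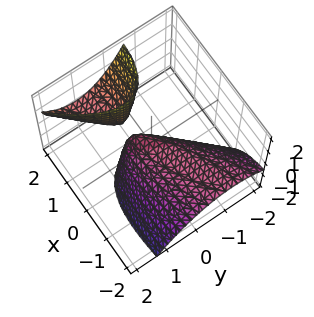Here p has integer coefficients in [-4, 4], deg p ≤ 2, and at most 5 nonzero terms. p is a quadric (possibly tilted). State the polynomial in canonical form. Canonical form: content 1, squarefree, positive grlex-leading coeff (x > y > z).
x^2 - 3*x*y - 3*x*z + 3*y^2 + 2*z

(a) The picture has 2 separate pieces. Treating them together as one polynomial.
(b) deg p = 2. A generic line meets the surface in up to 2 points.
(c) Observable constraints: it crosses the x-axis at the gridline x = 0; it meets the y-axis at y = 0 (among the integer gridlines).
(d) These observations pin down the coefficients.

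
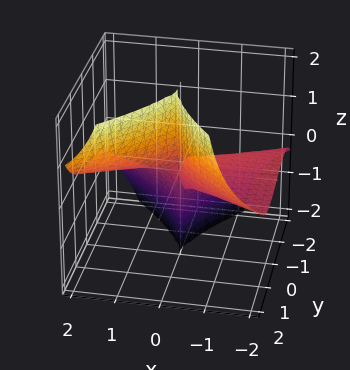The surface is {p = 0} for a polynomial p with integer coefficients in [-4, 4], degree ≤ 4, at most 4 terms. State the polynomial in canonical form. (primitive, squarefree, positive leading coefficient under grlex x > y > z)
(a) Degree: no degree-2 surface has this shape, so deg p = 3.
(b) Observable constraints: every point of the z-axis in the box is on the surface; the visible x-axis segment lies entirely on the surface.
(c) Putting this together gives p.

3*x^2*z - y^3 - x*y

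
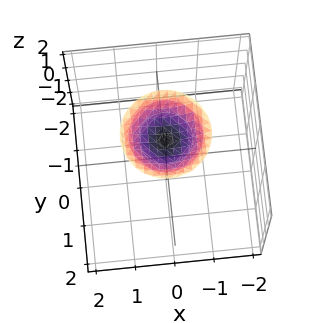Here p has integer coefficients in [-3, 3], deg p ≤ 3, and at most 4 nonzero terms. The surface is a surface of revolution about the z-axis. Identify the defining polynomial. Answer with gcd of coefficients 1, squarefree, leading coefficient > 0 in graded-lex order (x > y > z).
x^2 + y^2 - 2*z + 3

(a) deg p = 2. The shape is more complex than any degree-1 surface.
(b) Symmetry: the surface is invariant under rotation about z: p = q(x² + y², z).
(c) Checking where it meets the axes: a circular section at z = 2 has radius exactly 1; the surface avoids every integer y-axis point in the box; it misses every integer gridline on the x-axis.
(d) The integer polynomial consistent with all of this is the stated p.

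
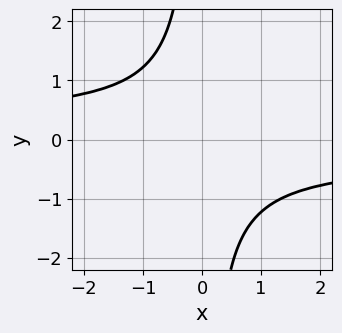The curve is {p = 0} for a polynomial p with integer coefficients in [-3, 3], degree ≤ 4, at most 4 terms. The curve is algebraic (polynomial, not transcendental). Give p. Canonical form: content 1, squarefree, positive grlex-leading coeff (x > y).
3*x*y^3 + 3*y^2 + 1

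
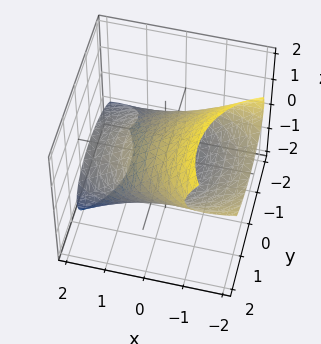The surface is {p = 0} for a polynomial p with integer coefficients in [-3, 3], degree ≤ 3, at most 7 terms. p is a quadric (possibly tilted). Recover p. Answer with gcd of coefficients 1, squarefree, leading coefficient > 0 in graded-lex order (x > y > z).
First, degree: the shape is more complex than any degree-1 surface, so deg p = 2.
Then, from the axis intercepts and sections: the z-axis gridline crossings are at z ∈ {-1, 1}.
Finally, solving for integer coefficients yields p as stated.

x^2 + 3*x*z + y^2 - y*z + 2*z^2 - 2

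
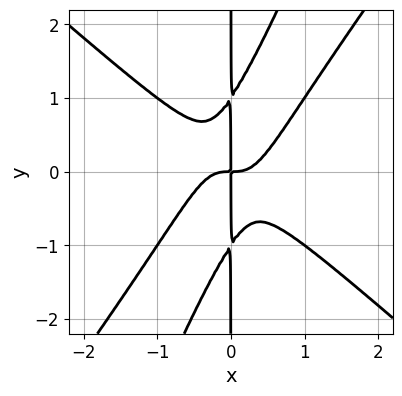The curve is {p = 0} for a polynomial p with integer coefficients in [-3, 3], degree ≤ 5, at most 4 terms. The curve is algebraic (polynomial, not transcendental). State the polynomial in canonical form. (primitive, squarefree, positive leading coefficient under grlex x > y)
3*x^4 - 3*x^2*y^2 + x*y^3 - x*y

(a) The degree is 4 — the shape is more complex than any degree-3 curve.
(b) From the visible intercepts: the visible y-axis segment lies entirely on the curve.
(c) These observations pin down the coefficients.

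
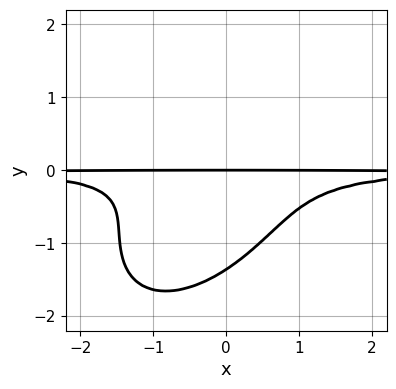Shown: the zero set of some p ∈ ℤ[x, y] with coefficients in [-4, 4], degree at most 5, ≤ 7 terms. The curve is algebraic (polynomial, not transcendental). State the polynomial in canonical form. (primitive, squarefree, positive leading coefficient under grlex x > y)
(a) deg p = 4.
(b) From the visible intercepts: every point of the x-axis in the box is on the curve; it meets the y-axis at y = 0 (among the integer gridlines).
(c) Assembling these constraints gives the stated polynomial.

3*x^2*y^2 - 3*x*y^3 + 3*y^4 + 3*y^3 + 2*y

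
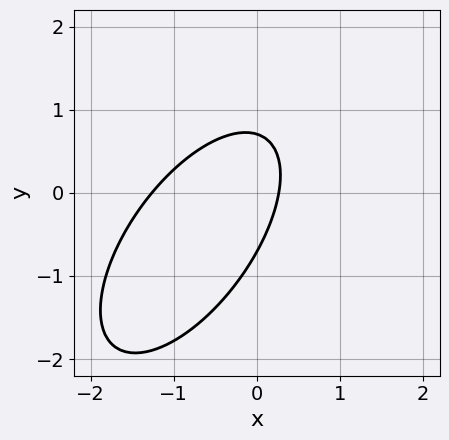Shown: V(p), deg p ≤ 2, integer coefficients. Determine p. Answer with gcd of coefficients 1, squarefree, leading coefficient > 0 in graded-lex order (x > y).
First, the degree is 2 — no degree-1 curve has this shape.
Finally, matching integer coefficients to the picture gives p.

3*x^2 - 3*x*y + 2*y^2 + 3*x - 1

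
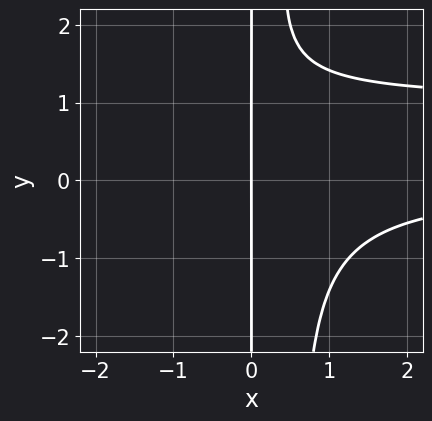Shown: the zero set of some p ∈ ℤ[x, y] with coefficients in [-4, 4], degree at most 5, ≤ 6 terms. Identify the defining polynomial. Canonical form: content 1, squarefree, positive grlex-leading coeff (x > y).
(a) deg p = 4. The shape is more complex than any degree-3 curve.
(b) Reading off the gridlines: the visible y-axis segment lies entirely on the curve; one x-axis crossing is at x = 0.
(c) The integer polynomial consistent with all of this is the stated p.

2*x^2*y^2 - 2*x^2*y - x*y^2 + 2*x*y - 2*x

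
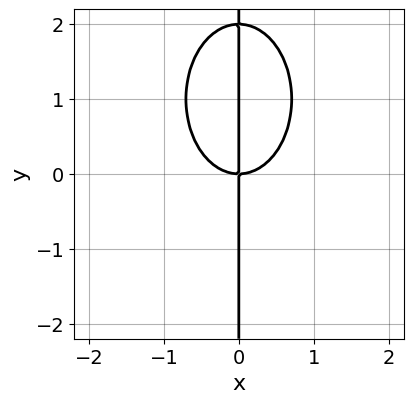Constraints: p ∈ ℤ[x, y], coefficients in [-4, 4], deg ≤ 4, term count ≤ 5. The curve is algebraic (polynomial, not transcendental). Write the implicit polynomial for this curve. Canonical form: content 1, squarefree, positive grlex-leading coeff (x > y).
First, the degree is 3 — a generic line meets the curve in up to 3 points.
Next, checking where it meets the axes: the visible y-axis segment lies entirely on the curve; one x-axis crossing is at x = 0.
Finally, matching integer coefficients to the picture gives p.

2*x^3 + x*y^2 - 2*x*y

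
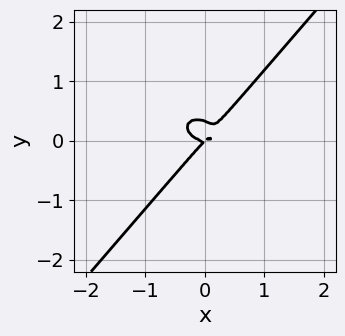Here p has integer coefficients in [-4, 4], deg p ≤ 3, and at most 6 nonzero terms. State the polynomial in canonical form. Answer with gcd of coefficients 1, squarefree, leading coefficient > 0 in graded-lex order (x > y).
2*x^3 + 2*x*y^2 - 3*y^3 - x*y + y^2

The degree is 3 — a generic line meets the curve in up to 3 points.
Reading off the gridlines: one x-axis crossing is at x = 0; one y-axis crossing is at y = 0.
Fitting integer coefficients to these (and the overall shape) gives p.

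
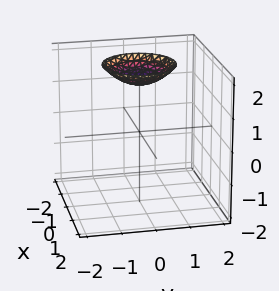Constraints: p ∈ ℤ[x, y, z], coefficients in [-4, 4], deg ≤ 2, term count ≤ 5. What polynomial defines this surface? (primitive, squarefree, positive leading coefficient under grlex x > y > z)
x^2 + y^2 - 2*z + 3

1. The degree is 2 — the shape is more complex than any degree-1 surface.
2. By symmetry, the z-axis is an axis of rotation, so x and y enter only as x² + y².
3. From the visible intercepts: no y-intercept at any integer in the box; no x-intercept at any integer in the box; a circular section at z = 2 has radius exactly 1.
4. Putting this together gives p.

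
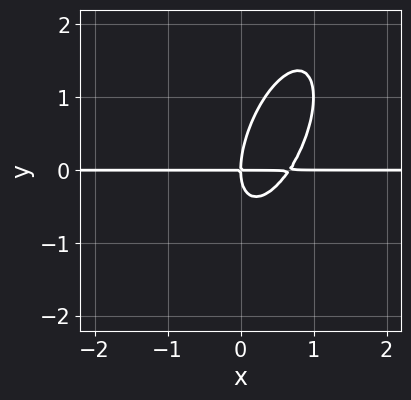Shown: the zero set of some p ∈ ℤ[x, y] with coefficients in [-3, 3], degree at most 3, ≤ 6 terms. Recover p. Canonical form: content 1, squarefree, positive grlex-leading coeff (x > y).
(a) Degree: a generic line meets the curve in up to 3 points, so deg p = 3.
(b) Against the integer gridlines: every point of the x-axis in the box is on the curve; it crosses the y-axis at the gridline y = 0.
(c) Together with the visible shape, these determine p as stated.

3*x^2*y - 2*x*y^2 + y^3 - 2*x*y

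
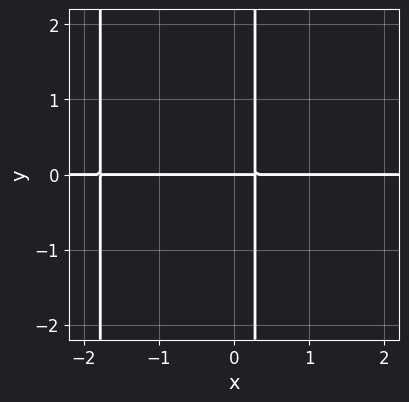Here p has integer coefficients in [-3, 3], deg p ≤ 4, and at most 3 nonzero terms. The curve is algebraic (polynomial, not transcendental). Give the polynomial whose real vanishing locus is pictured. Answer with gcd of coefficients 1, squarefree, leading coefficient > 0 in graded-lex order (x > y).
(a) The degree is 3 — no degree-2 curve has this shape.
(b) From the axis intercepts and sections: every point of the x-axis in the box is on the curve; it crosses the y-axis at the gridline y = 0.
(c) Solving for integer coefficients yields p as stated.

2*x^2*y + 3*x*y - y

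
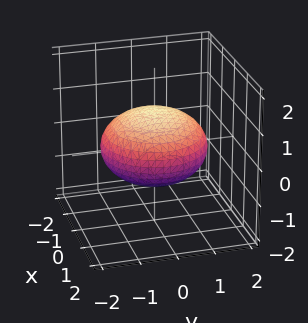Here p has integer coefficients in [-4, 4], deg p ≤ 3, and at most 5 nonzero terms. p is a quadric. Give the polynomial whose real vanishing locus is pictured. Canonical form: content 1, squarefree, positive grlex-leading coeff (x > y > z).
1. Degree: a closed, bounded, convex surface; a quadric, so deg p = 2.
2. Symmetries: it's symmetric under z → −z, forcing even powers of z; the z-axis is an axis of rotation, so x and y enter only as x² + y².
3. From the axis intercepts and sections: the z-axis gridline crossings are at z ∈ {-1, 1}; a circular section at z = 0 has radius between 1 and 2.
4. Solving for integer coefficients yields p as stated.

x^2 + y^2 + 2*z^2 - 2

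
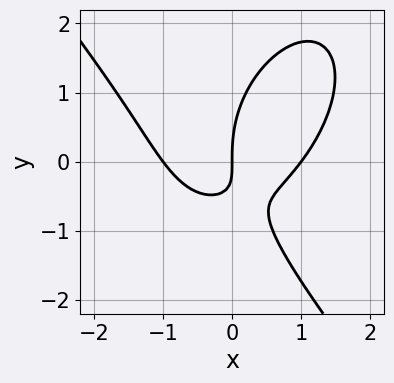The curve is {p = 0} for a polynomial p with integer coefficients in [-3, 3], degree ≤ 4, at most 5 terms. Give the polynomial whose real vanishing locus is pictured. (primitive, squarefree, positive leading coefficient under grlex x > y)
1. deg p = 3.
2. From the visible intercepts: the x-axis gridline crossings are at x ∈ {-1, 0, 1}; it crosses the y-axis at the gridline y = 0.
3. Matching integer coefficients to the picture gives p.

2*x^3 + y^3 - 3*x*y - 2*x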